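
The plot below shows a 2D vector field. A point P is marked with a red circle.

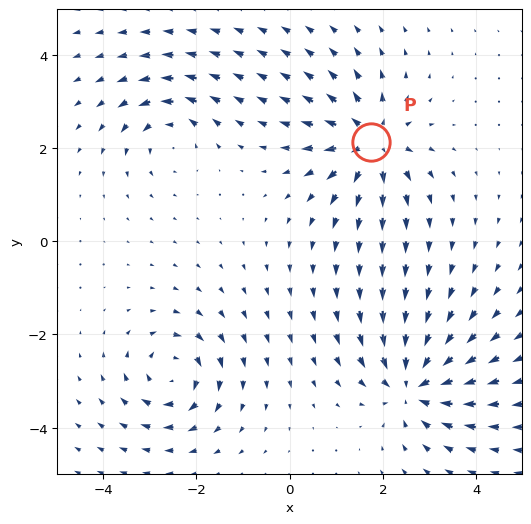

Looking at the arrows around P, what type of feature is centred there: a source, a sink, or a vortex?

source

At P (1.7, 2.1) the arrows spread outward. Divergence about +6, curl ≈0 — positive divergence with near-zero curl is a source.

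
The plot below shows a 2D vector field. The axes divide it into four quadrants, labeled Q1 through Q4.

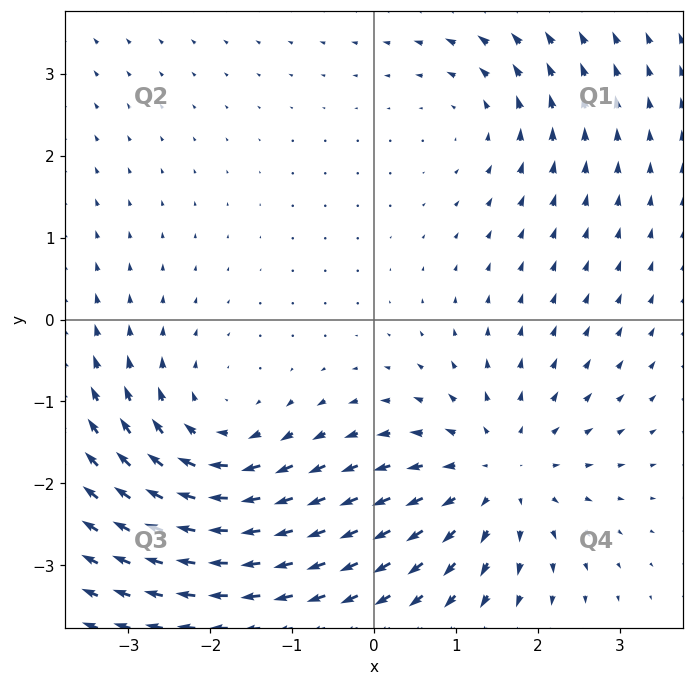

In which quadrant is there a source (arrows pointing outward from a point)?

The source sits at approximately (1.5, -1.9), which lies in quadrant Q4. The divergence there is about +4, positive as expected for a source.

Q4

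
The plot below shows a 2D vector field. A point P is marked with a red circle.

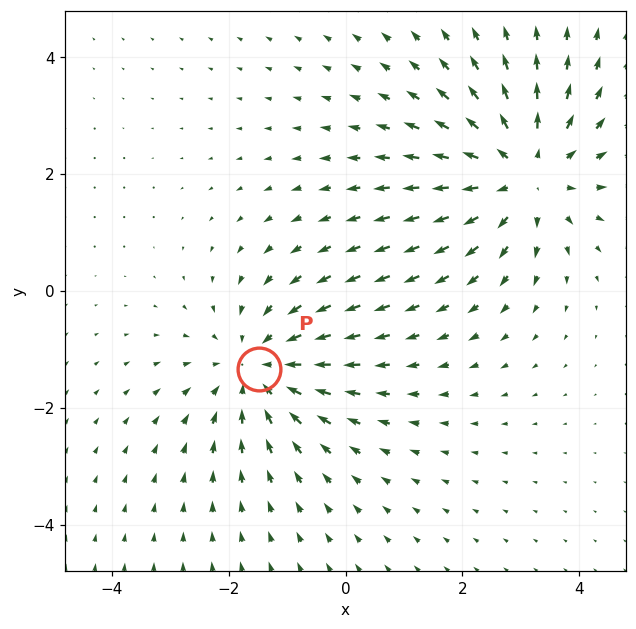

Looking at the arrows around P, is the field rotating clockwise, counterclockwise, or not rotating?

not rotating

Near P at (-1.5, -1.3) the arrows show no circulation. The curl there is ≈0.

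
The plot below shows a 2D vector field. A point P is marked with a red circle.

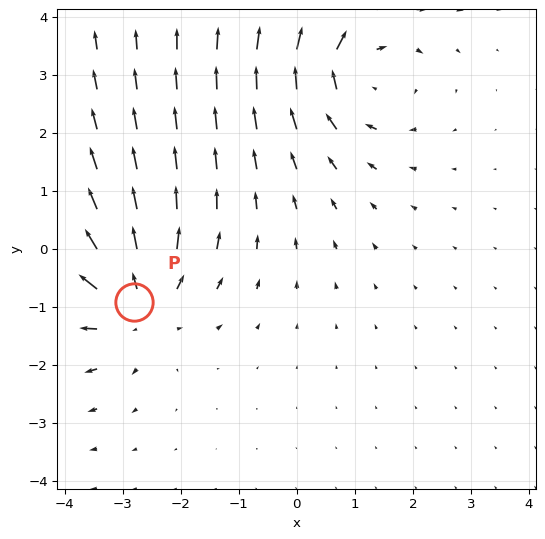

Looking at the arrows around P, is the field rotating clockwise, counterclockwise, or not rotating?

not rotating

Near P at (-2.8, -0.9) the arrows show no circulation. The curl there is ≈0.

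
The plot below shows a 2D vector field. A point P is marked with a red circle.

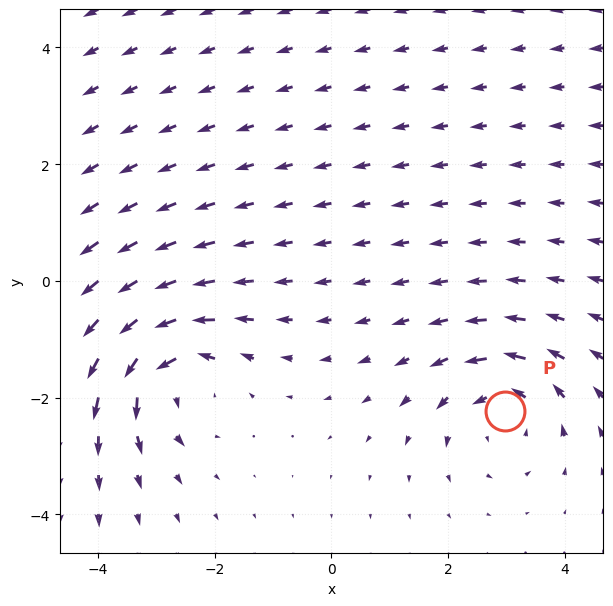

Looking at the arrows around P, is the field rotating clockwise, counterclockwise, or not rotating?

counterclockwise

Near P at (3.0, -2.2) the arrows circulate counterclockwise. The curl (z-component) there is about +3; positive curl means counterclockwise rotation.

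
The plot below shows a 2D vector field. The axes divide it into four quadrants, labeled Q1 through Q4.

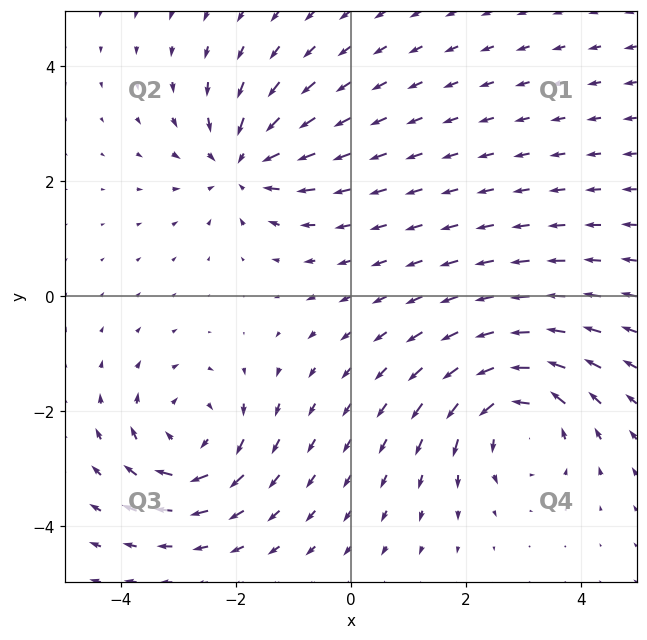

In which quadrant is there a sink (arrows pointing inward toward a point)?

The sink sits at approximately (-1.9, 2.3), which lies in quadrant Q2. The divergence there is about -5, negative as expected for a sink.

Q2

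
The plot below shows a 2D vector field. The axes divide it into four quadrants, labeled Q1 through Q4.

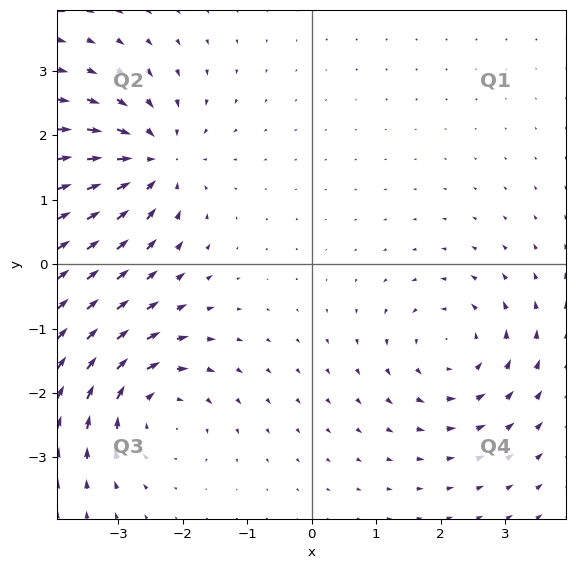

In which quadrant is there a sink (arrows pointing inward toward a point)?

The sink sits at approximately (-2.5, 1.6), which lies in quadrant Q2. The divergence there is about -6, negative as expected for a sink.

Q2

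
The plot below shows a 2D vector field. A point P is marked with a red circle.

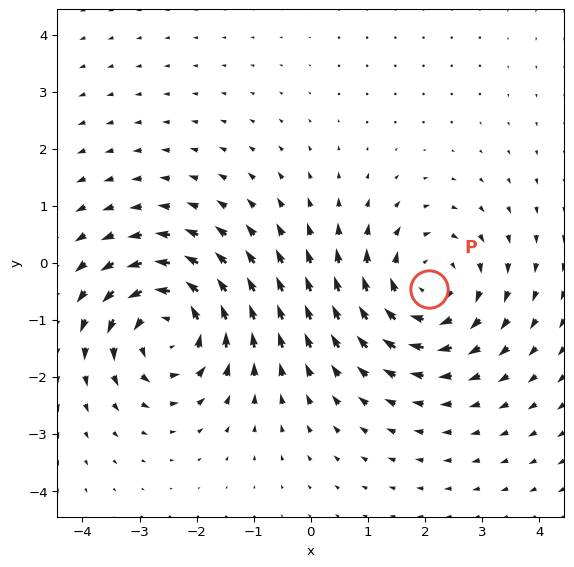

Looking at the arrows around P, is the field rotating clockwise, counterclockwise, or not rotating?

clockwise

Near P at (2.1, -0.4) the arrows circulate clockwise. The curl (z-component) there is about -3; negative curl means clockwise rotation.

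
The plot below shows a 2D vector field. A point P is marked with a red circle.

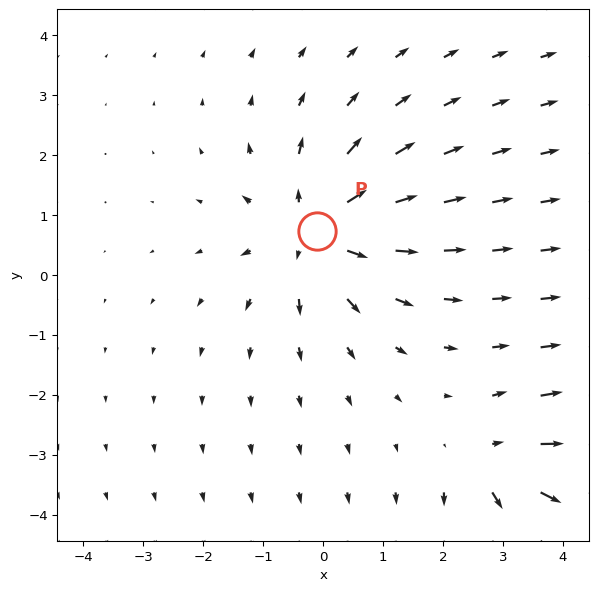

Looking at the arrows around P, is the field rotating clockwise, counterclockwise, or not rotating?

not rotating

Near P at (-0.1, 0.7) the arrows show no circulation. The curl there is ≈0.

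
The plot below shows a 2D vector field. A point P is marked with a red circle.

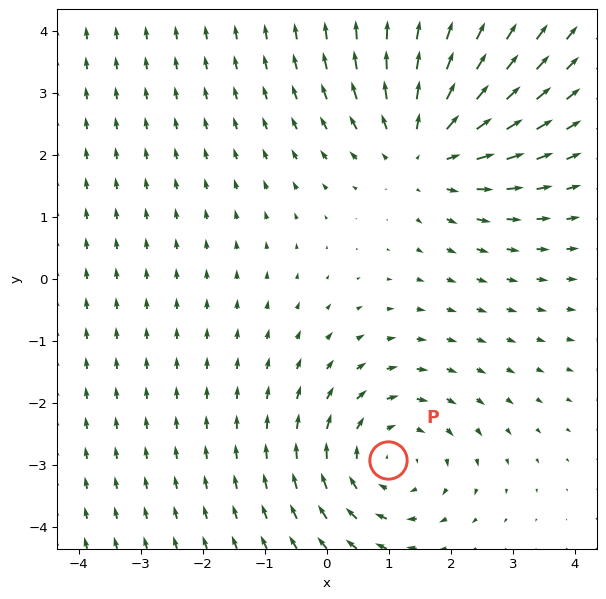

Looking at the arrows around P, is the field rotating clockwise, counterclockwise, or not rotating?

clockwise

Near P at (1.0, -2.9) the arrows circulate clockwise. The curl (z-component) there is about -3; negative curl means clockwise rotation.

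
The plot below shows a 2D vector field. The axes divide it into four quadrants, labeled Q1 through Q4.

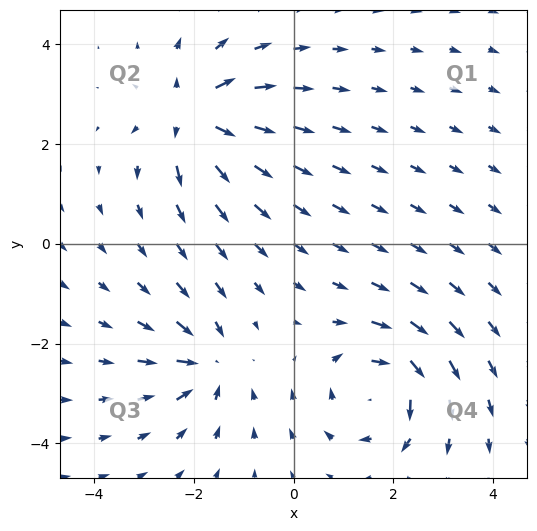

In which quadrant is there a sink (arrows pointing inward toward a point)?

Q3

The sink sits at approximately (-1.7, -2.4), which lies in quadrant Q3. The divergence there is about -5, negative as expected for a sink.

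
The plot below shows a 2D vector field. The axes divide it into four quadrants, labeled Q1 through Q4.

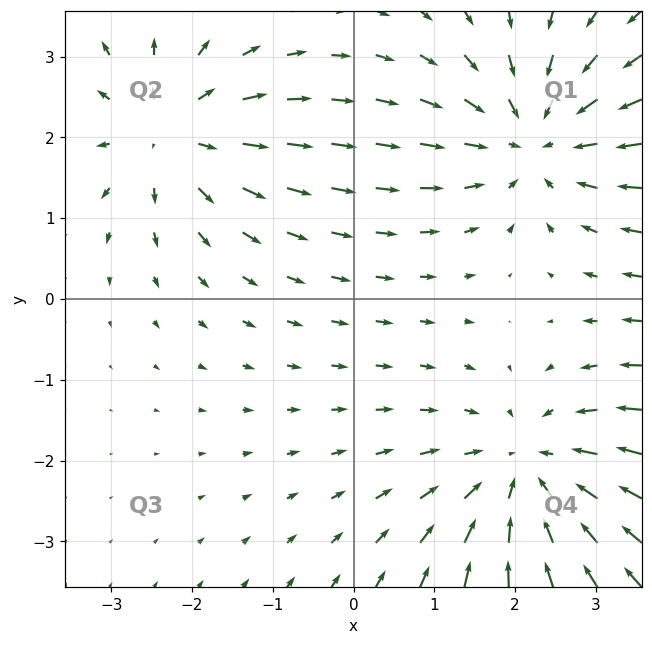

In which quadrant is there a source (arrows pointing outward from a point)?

Q2

The source sits at approximately (-2.3, 2.1), which lies in quadrant Q2. The divergence there is about +3, positive as expected for a source.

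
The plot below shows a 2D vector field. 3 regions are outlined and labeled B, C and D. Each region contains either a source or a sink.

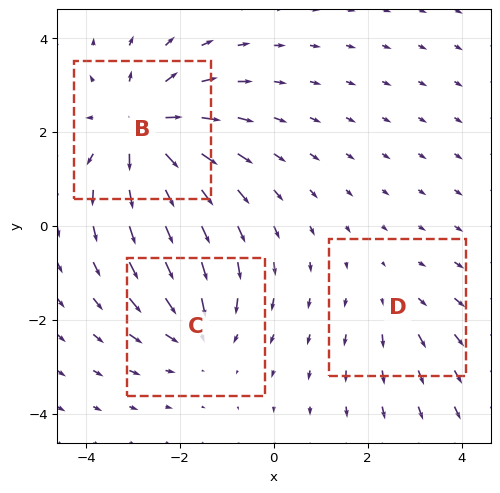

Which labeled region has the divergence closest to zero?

D

Divergence at each region's feature centre — B: about +4, C: about -3, D: about +2. Region D is closest to zero.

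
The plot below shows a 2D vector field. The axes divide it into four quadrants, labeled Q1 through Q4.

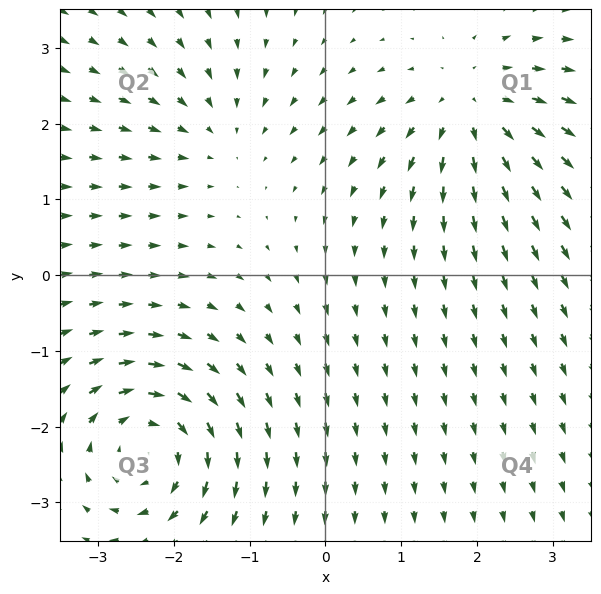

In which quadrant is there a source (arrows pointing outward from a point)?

The source sits at approximately (1.9, 2.2), which lies in quadrant Q1. The divergence there is about +4, positive as expected for a source.

Q1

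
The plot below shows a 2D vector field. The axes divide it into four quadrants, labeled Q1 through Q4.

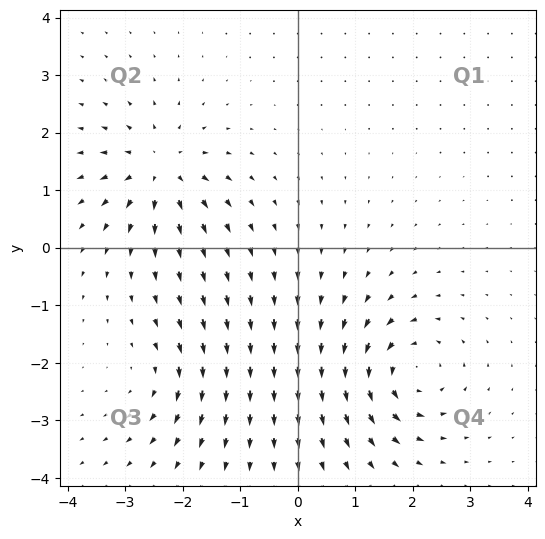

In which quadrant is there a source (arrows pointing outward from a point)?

Q2

The source sits at approximately (-2.4, 1.4), which lies in quadrant Q2. The divergence there is about +5, positive as expected for a source.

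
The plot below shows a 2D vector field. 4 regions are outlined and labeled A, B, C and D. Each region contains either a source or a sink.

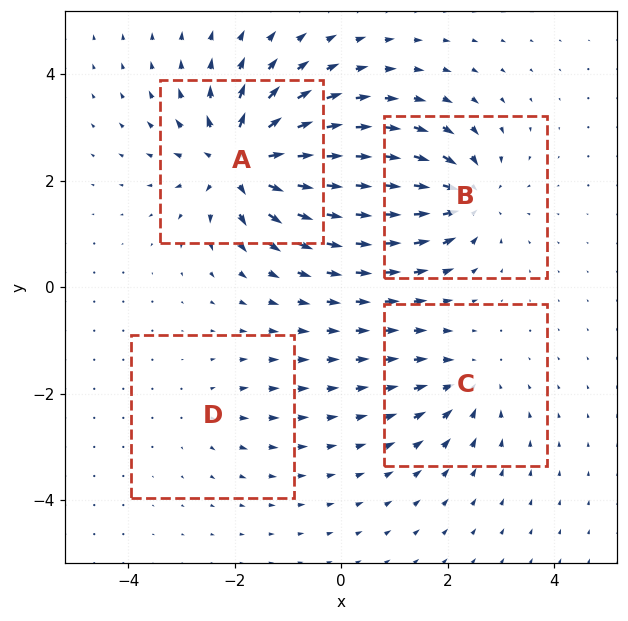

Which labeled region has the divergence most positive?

A

Divergence at each region's feature centre — A: about +9, B: about -6, C: about -4, D: about +2. Region A is most positive.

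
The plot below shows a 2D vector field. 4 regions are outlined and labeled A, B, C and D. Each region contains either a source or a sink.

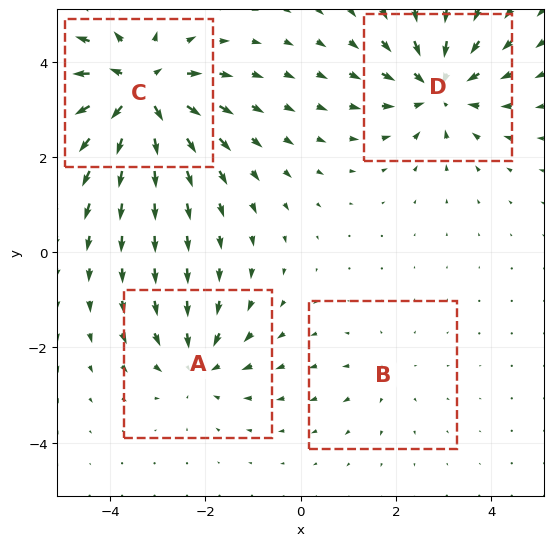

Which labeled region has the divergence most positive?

C

Divergence at each region's feature centre — A: about -4, B: about +2, C: about +7, D: about -5. Region C is most positive.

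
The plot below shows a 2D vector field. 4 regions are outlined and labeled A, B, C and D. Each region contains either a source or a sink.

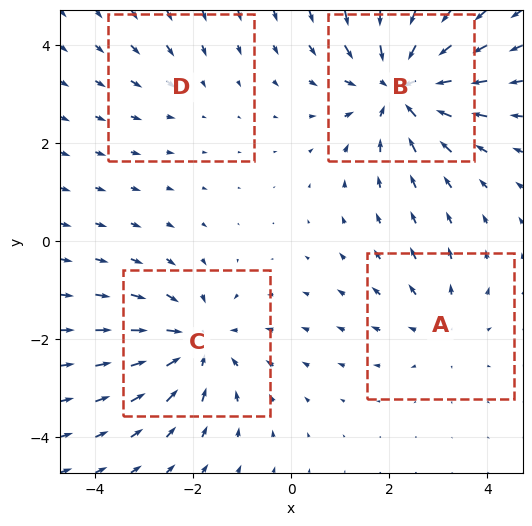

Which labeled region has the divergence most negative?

B

Divergence at each region's feature centre — A: about +3, B: about -6, C: about -5, D: about -2. Region B is most negative.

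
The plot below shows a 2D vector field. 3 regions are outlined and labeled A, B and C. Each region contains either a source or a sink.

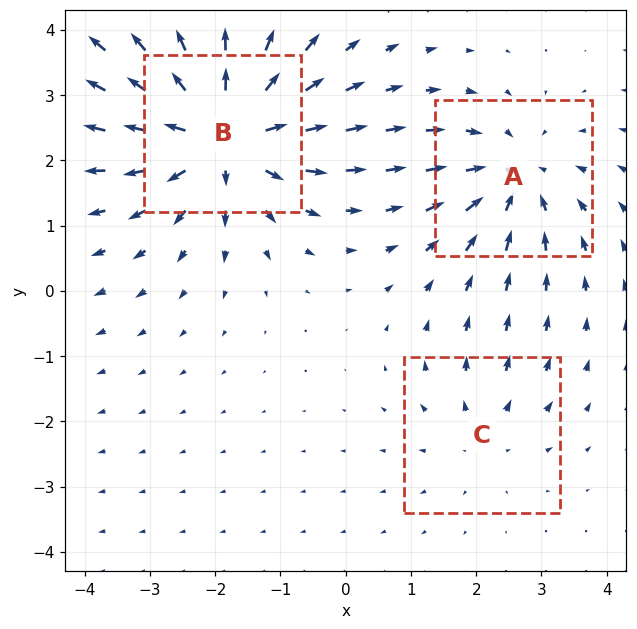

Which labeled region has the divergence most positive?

Divergence at each region's feature centre — A: about -3, B: about +5, C: about +2. Region B is most positive.

B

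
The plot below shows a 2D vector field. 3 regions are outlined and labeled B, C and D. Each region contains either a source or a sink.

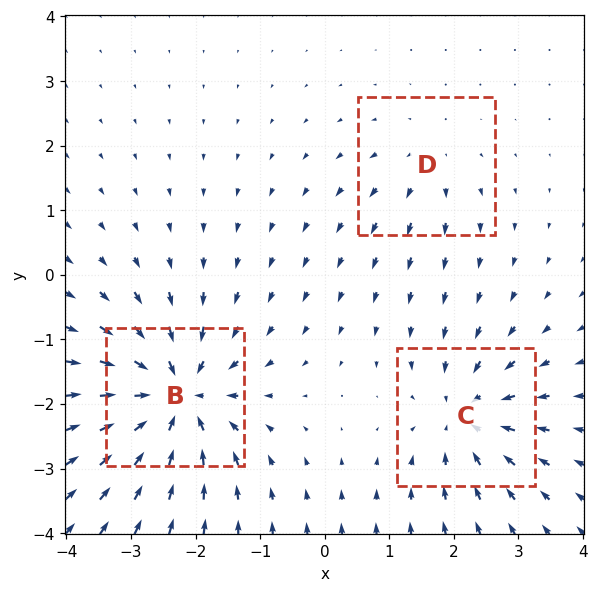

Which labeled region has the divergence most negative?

B

Divergence at each region's feature centre — B: about -6, C: about -4, D: about +2. Region B is most negative.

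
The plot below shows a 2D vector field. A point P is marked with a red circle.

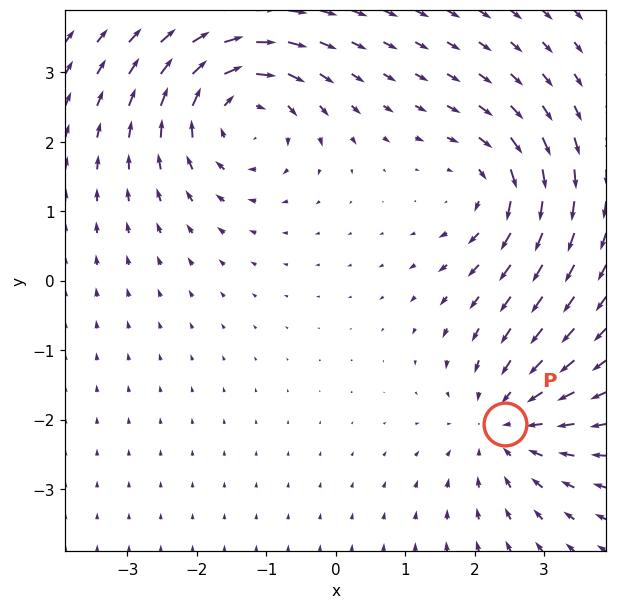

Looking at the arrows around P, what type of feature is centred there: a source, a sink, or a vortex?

At P (2.4, -2.1) the arrows converge inward. Divergence about -4, curl ≈0 — negative divergence with near-zero curl is a sink.

sink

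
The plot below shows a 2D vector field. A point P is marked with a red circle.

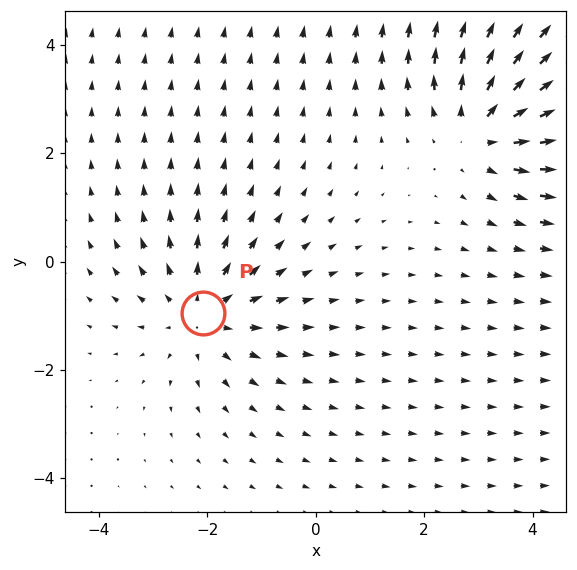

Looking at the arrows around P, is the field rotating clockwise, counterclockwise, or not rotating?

not rotating

Near P at (-2.1, -1.0) the arrows show no circulation. The curl there is ≈0.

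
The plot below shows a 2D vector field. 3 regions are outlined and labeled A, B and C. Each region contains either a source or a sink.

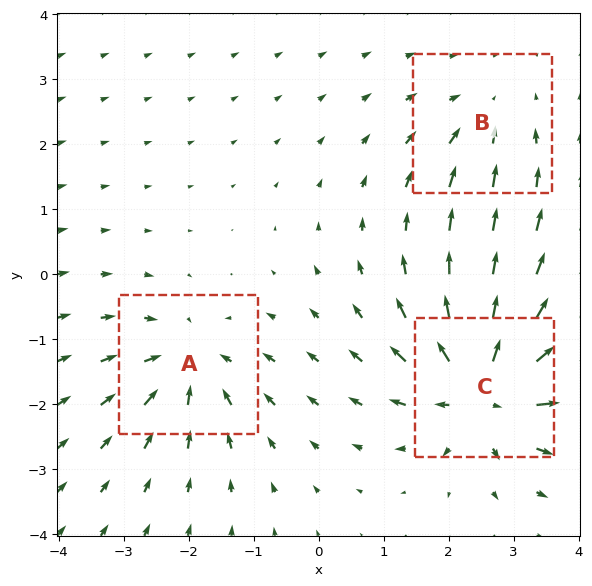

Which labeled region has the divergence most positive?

Divergence at each region's feature centre — A: about -4, B: about -2, C: about +6. Region C is most positive.

C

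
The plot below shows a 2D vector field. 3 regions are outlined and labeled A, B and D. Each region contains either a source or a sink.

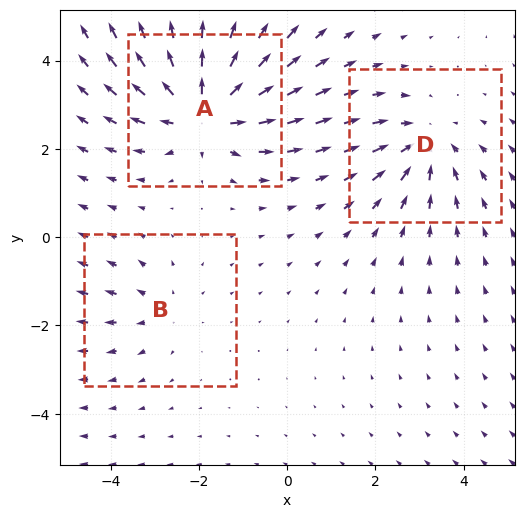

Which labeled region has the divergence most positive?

Divergence at each region's feature centre — A: about +4, B: about +2, D: about -3. Region A is most positive.

A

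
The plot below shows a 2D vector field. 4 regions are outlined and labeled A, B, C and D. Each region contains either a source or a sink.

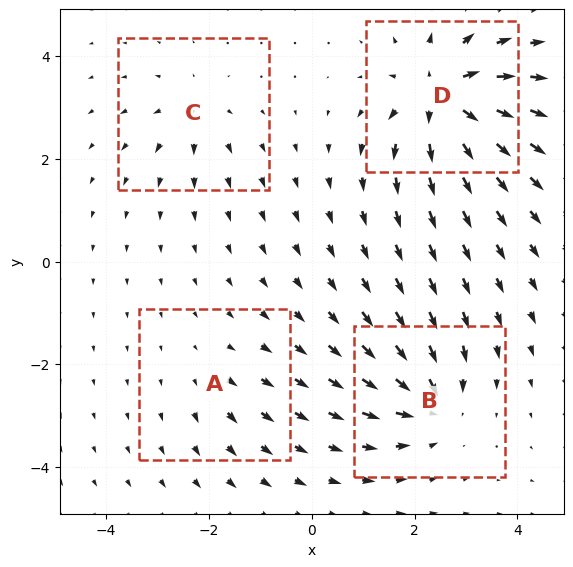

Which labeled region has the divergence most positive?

Divergence at each region's feature centre — A: about +3, B: about -6, C: about +4, D: about +9. Region D is most positive.

D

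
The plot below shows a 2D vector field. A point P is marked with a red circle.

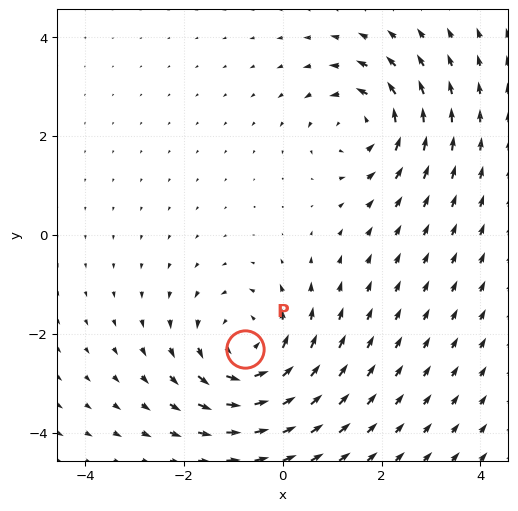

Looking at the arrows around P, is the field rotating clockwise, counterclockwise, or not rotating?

counterclockwise

Near P at (-0.8, -2.3) the arrows circulate counterclockwise. The curl (z-component) there is about +3; positive curl means counterclockwise rotation.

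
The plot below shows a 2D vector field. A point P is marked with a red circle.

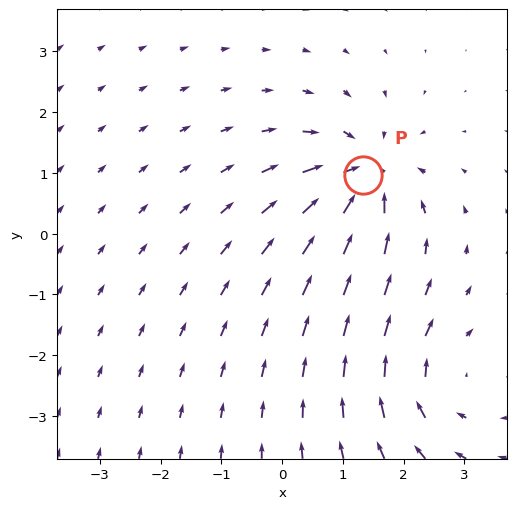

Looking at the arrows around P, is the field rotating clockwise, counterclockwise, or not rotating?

Near P at (1.3, 1.0) the arrows show no circulation. The curl there is ≈0.

not rotating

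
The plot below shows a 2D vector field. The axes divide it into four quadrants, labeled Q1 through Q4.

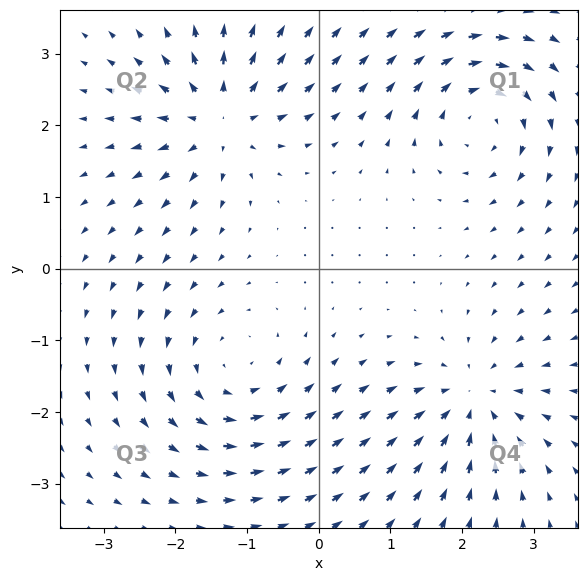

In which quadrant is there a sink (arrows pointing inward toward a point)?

The sink sits at approximately (2.2, -1.8), which lies in quadrant Q4. The divergence there is about -5, negative as expected for a sink.

Q4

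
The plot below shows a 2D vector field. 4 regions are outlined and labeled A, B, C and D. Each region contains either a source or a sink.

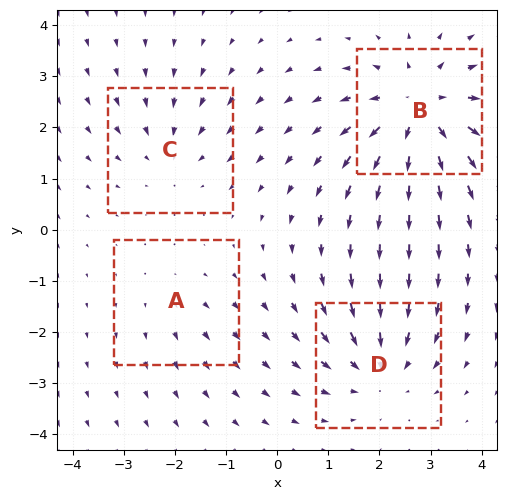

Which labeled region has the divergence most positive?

B

Divergence at each region's feature centre — A: about +2, B: about +7, C: about -3, D: about -5. Region B is most positive.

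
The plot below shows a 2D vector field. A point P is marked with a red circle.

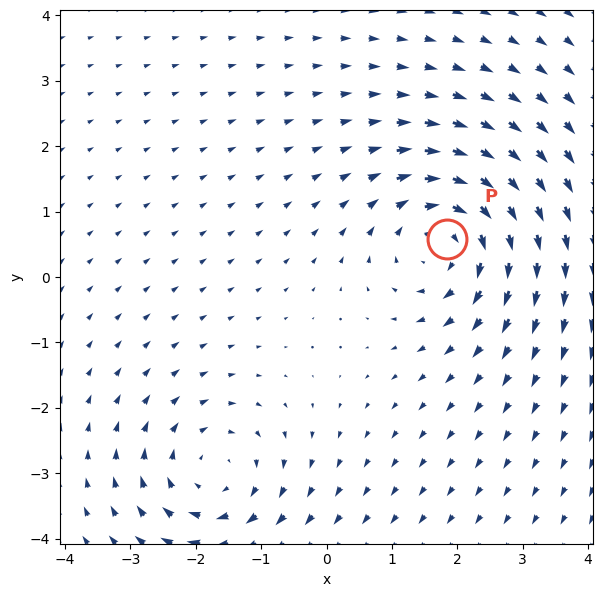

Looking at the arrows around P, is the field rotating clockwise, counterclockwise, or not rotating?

clockwise

Near P at (1.8, 0.6) the arrows circulate clockwise. The curl (z-component) there is about -5; negative curl means clockwise rotation.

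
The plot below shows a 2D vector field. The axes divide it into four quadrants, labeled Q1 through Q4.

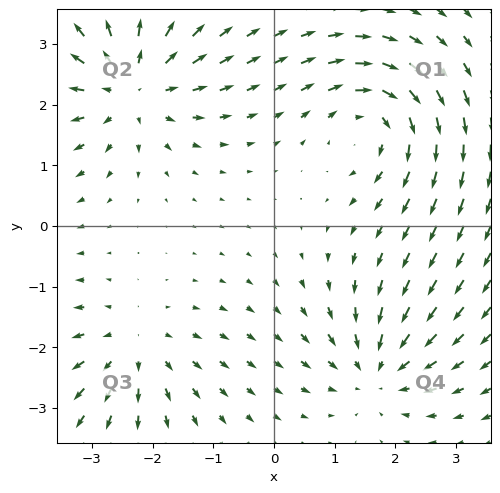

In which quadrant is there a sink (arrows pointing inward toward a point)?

Q4

The sink sits at approximately (1.7, -2.4), which lies in quadrant Q4. The divergence there is about -4, negative as expected for a sink.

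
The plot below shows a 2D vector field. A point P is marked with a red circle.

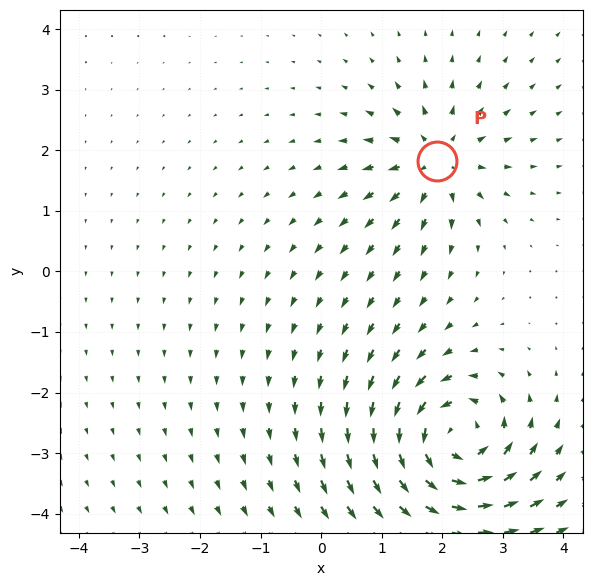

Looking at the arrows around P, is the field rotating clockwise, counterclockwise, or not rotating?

Near P at (1.9, 1.8) the arrows show no circulation. The curl there is ≈0.

not rotating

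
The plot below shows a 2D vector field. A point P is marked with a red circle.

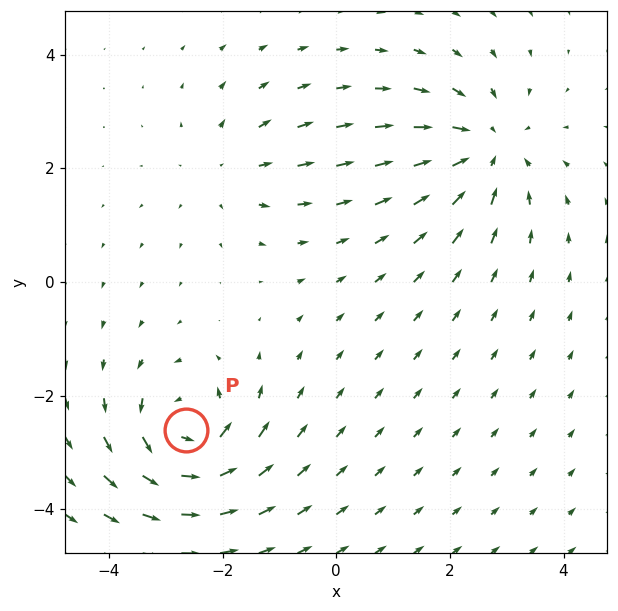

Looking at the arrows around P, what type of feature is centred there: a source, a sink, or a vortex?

vortex

At P (-2.6, -2.6) the arrows circulate counterclockwise. Divergence ≈0, curl about +6 — near-zero divergence with nonzero curl is a vortex.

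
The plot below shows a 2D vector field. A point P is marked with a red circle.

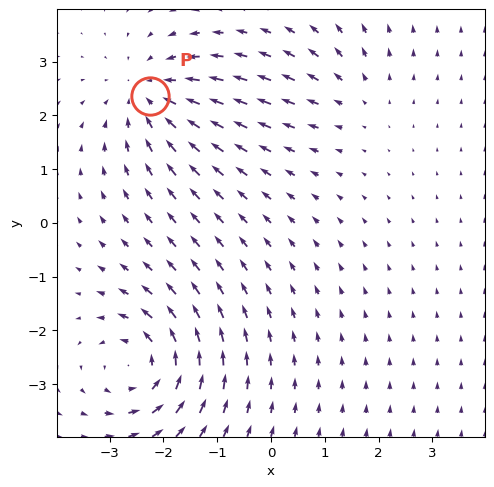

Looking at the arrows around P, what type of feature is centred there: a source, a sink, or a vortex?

At P (-2.3, 2.4) the arrows converge inward. Divergence about -4, curl ≈0 — negative divergence with near-zero curl is a sink.

sink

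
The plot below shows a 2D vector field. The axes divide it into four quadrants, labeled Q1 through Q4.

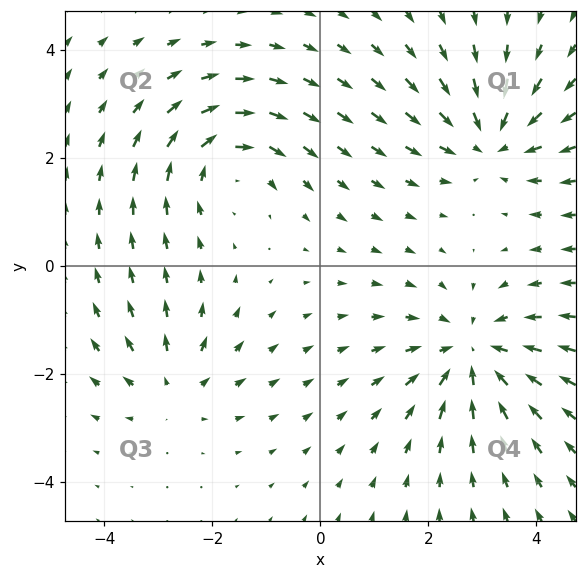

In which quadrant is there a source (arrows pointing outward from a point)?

The source sits at approximately (-2.7, -2.2), which lies in quadrant Q3. The divergence there is about +3, positive as expected for a source.

Q3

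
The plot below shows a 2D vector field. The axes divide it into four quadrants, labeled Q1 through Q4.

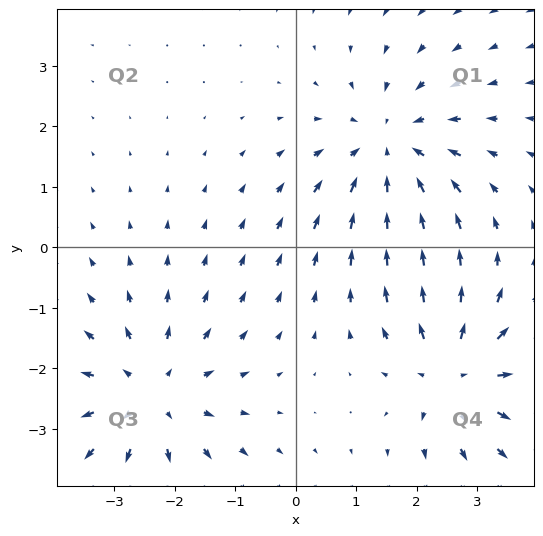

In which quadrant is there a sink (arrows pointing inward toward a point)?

The sink sits at approximately (1.6, 1.6), which lies in quadrant Q1. The divergence there is about -4, negative as expected for a sink.

Q1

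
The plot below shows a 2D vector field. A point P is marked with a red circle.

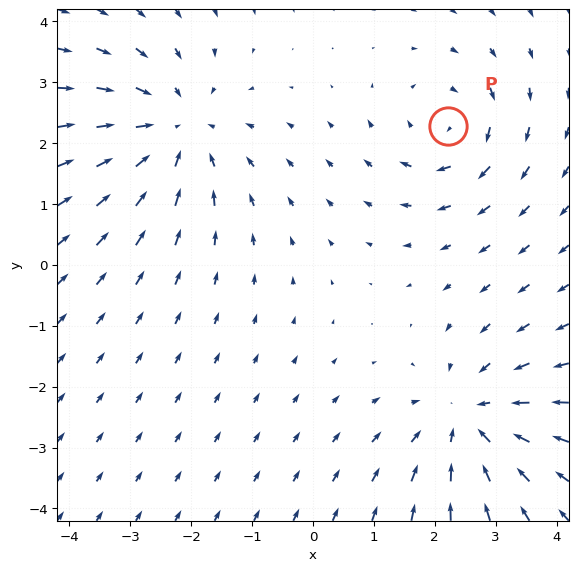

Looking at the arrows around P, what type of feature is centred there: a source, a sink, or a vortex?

At P (2.2, 2.3) the arrows circulate clockwise. Divergence ≈0, curl about -3 — near-zero divergence with nonzero curl is a vortex.

vortex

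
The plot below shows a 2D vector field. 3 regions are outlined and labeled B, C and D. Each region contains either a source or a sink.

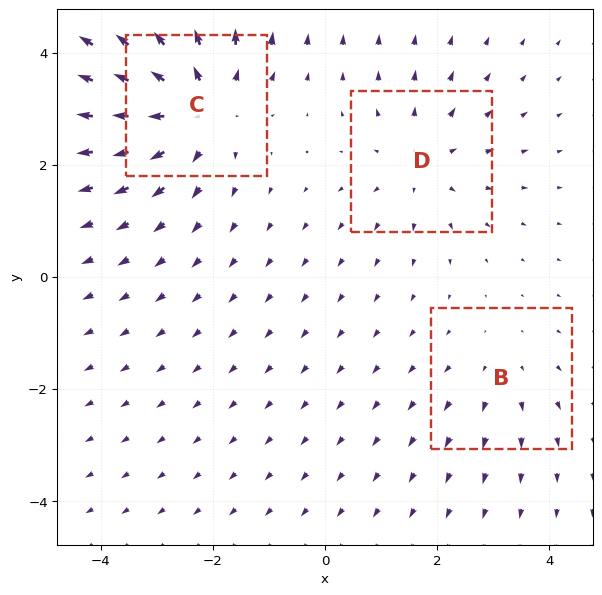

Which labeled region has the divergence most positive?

Divergence at each region's feature centre — B: about +2, C: about +5, D: about +3. Region C is most positive.

C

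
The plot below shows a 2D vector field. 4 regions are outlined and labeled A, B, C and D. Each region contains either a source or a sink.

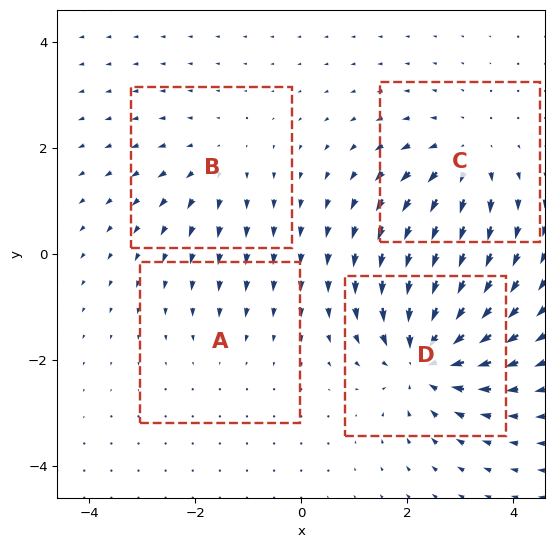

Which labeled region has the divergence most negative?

D

Divergence at each region's feature centre — A: about -2, B: about +3, C: about +5, D: about -7. Region D is most negative.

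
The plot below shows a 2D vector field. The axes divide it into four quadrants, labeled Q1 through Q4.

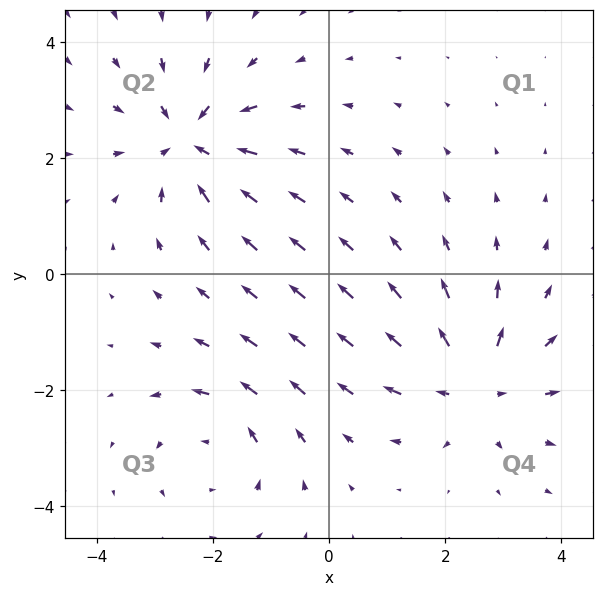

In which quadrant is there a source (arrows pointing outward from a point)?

Q4

The source sits at approximately (2.5, -1.9), which lies in quadrant Q4. The divergence there is about +5, positive as expected for a source.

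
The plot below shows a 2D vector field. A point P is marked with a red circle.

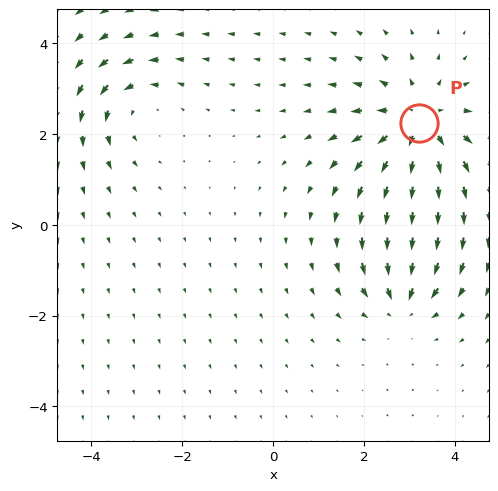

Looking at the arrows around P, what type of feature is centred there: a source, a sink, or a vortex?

source

At P (3.2, 2.2) the arrows spread outward. Divergence about +4, curl ≈0 — positive divergence with near-zero curl is a source.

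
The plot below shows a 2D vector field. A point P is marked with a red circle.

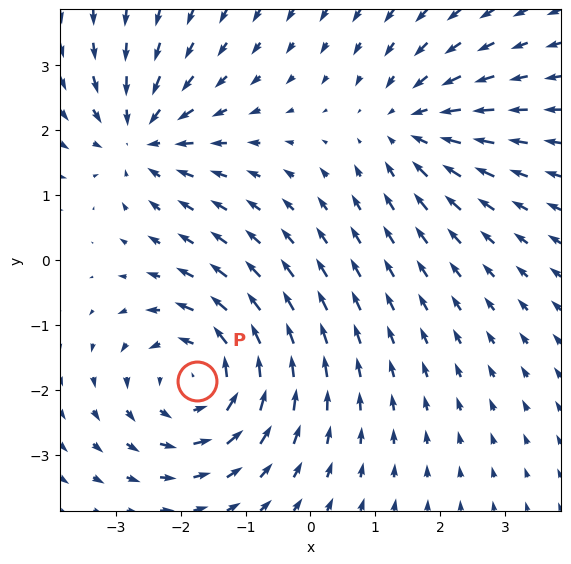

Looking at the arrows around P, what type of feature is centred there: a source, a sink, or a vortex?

vortex

At P (-1.7, -1.9) the arrows circulate counterclockwise. Divergence ≈0, curl about +5 — near-zero divergence with nonzero curl is a vortex.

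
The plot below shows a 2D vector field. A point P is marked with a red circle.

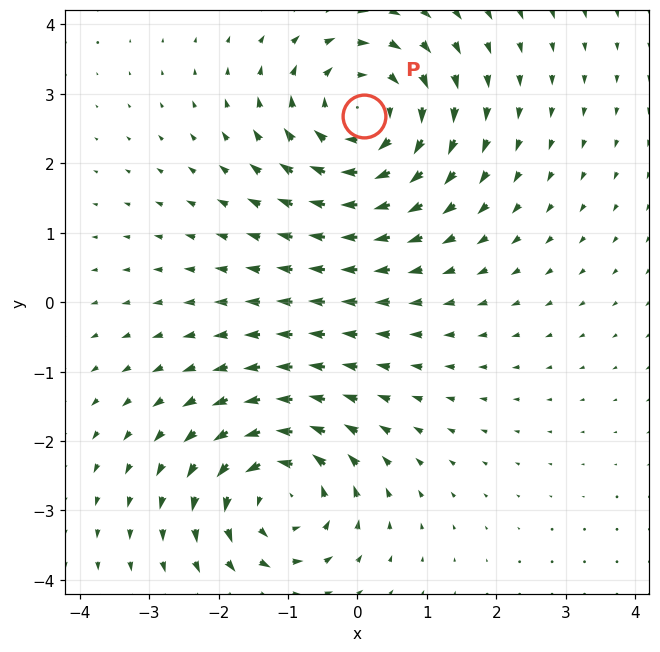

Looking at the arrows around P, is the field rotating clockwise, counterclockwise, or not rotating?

clockwise

Near P at (0.1, 2.7) the arrows circulate clockwise. The curl (z-component) there is about -4; negative curl means clockwise rotation.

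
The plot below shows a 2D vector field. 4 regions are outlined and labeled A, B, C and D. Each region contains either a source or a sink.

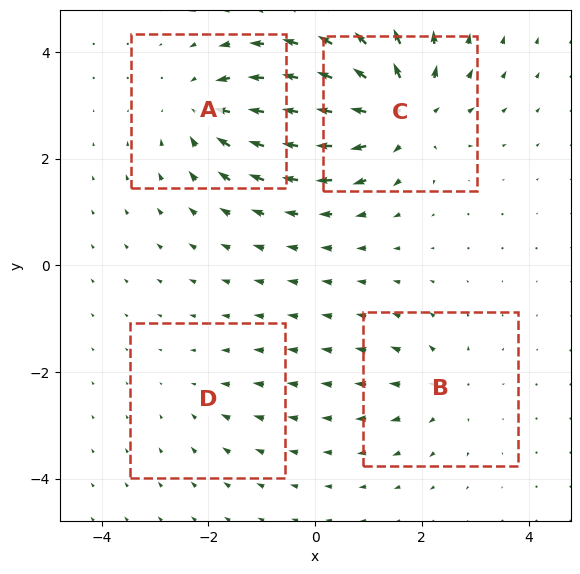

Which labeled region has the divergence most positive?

Divergence at each region's feature centre — A: about -5, B: about +4, C: about +7, D: about -2. Region C is most positive.

C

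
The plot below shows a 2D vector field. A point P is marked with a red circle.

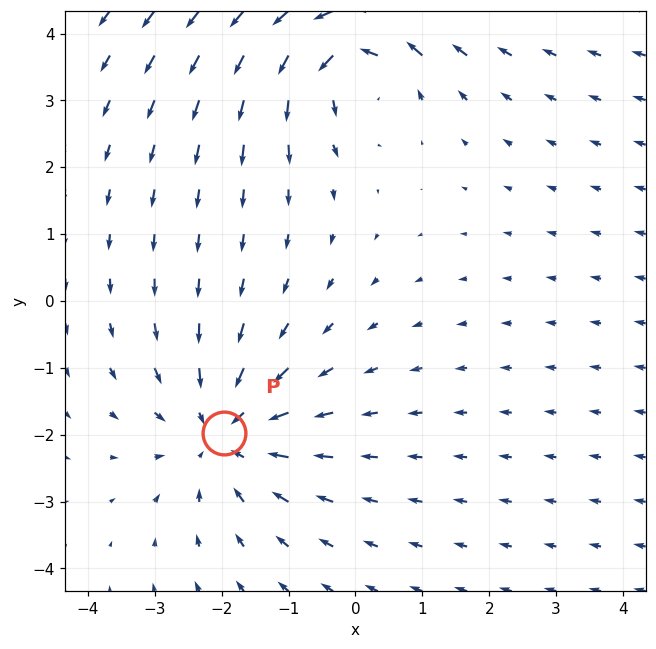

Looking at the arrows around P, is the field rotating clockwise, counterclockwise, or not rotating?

not rotating

Near P at (-2.0, -2.0) the arrows show no circulation. The curl there is ≈0.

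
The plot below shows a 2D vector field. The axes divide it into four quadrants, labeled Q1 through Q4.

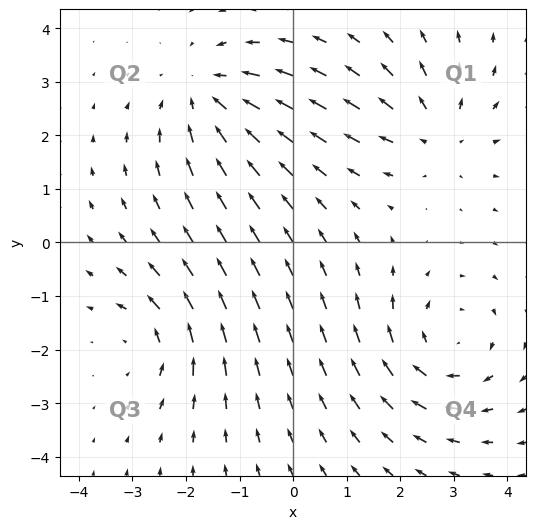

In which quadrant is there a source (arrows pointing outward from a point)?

The source sits at approximately (2.7, 2.1), which lies in quadrant Q1. The divergence there is about +3, positive as expected for a source.

Q1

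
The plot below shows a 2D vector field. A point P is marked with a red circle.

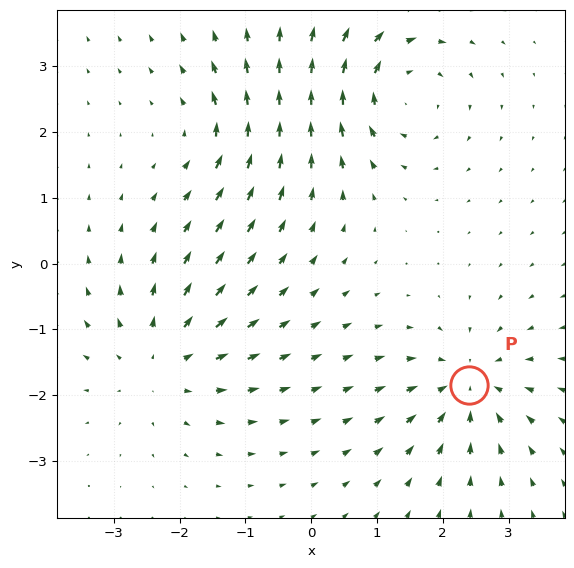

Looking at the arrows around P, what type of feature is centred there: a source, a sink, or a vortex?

sink

At P (2.4, -1.9) the arrows converge inward. Divergence about -5, curl ≈0 — negative divergence with near-zero curl is a sink.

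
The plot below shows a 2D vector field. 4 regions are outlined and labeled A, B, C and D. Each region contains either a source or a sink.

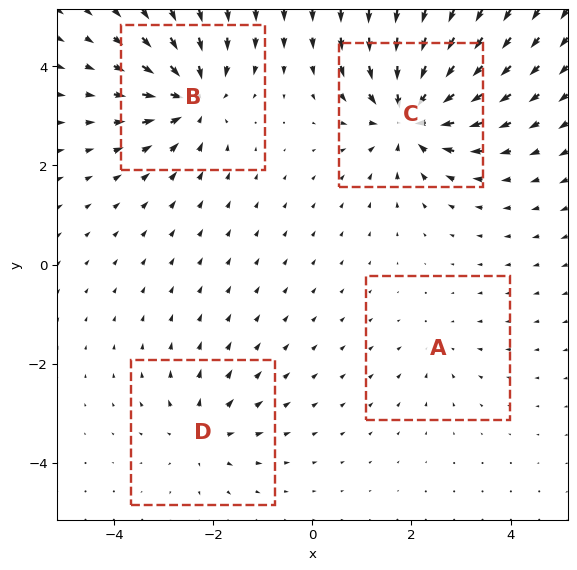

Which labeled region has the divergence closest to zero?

Divergence at each region's feature centre — A: about -2, B: about -6, C: about -8, D: about +4. Region A is closest to zero.

A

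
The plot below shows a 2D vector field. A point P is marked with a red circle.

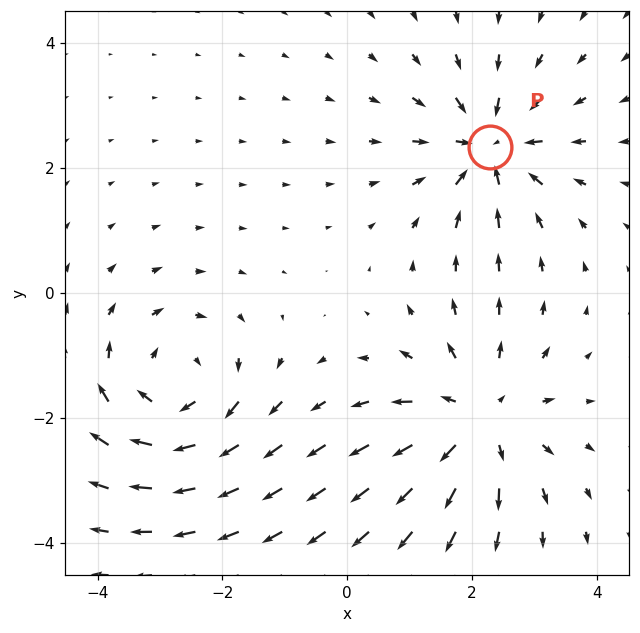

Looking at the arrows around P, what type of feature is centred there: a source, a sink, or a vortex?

At P (2.3, 2.3) the arrows converge inward. Divergence about -5, curl ≈0 — negative divergence with near-zero curl is a sink.

sink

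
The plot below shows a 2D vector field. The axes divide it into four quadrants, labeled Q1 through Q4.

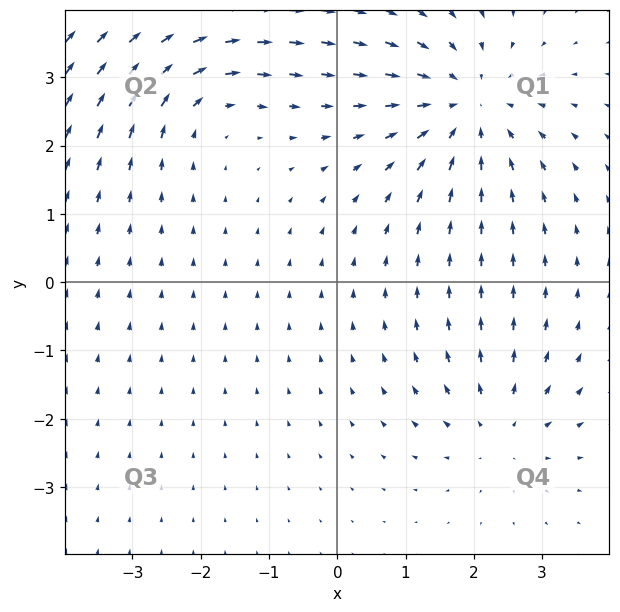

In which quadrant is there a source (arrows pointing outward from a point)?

Q4

The source sits at approximately (2.4, -2.1), which lies in quadrant Q4. The divergence there is about +3, positive as expected for a source.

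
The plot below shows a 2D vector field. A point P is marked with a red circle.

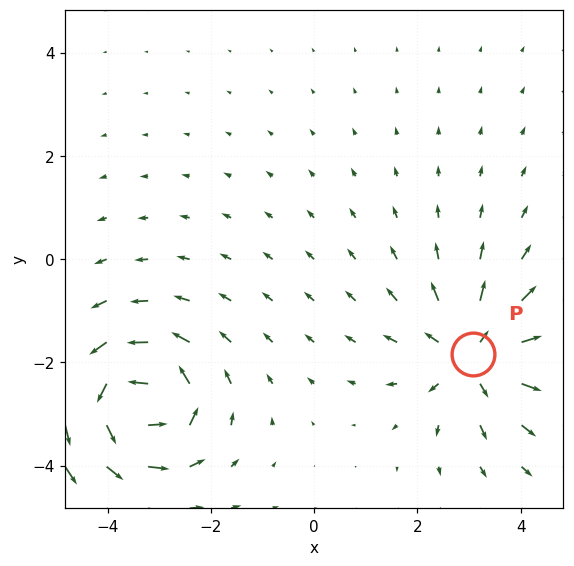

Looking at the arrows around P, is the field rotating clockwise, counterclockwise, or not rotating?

Near P at (3.1, -1.8) the arrows show no circulation. The curl there is ≈0.

not rotating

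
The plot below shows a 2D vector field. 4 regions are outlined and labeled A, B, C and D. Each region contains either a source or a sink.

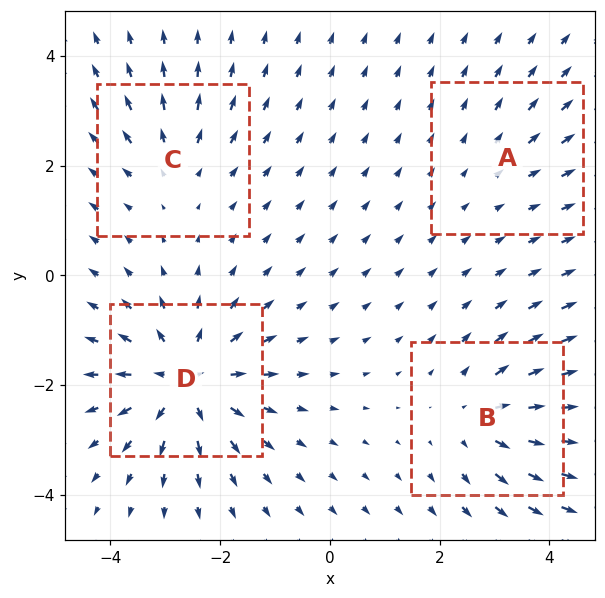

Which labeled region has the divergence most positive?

D

Divergence at each region's feature centre — A: about +2, B: about +5, C: about +3, D: about +7. Region D is most positive.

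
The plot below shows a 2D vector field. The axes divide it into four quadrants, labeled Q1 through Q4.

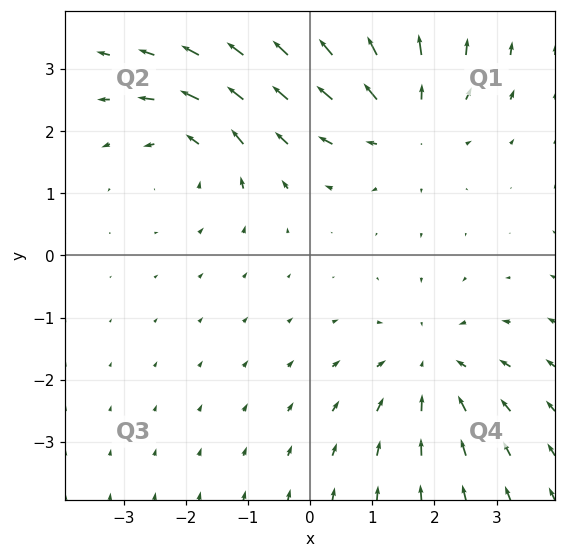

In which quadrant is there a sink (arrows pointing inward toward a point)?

Q4

The sink sits at approximately (1.9, -1.8), which lies in quadrant Q4. The divergence there is about -3, negative as expected for a sink.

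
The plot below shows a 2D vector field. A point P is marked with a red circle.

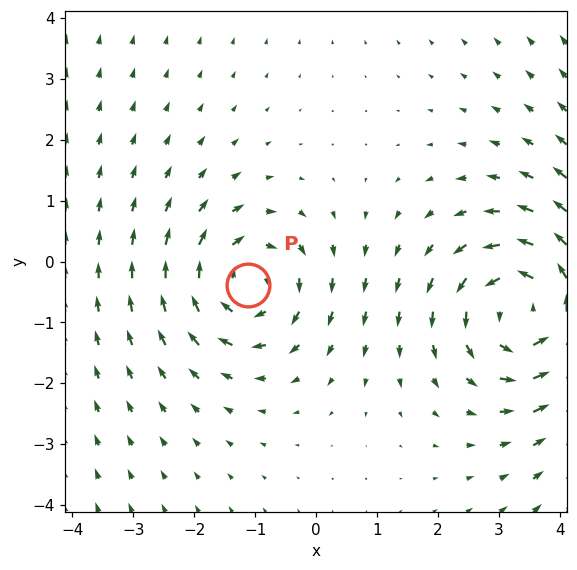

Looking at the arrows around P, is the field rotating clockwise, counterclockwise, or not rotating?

clockwise

Near P at (-1.1, -0.4) the arrows circulate clockwise. The curl (z-component) there is about -4; negative curl means clockwise rotation.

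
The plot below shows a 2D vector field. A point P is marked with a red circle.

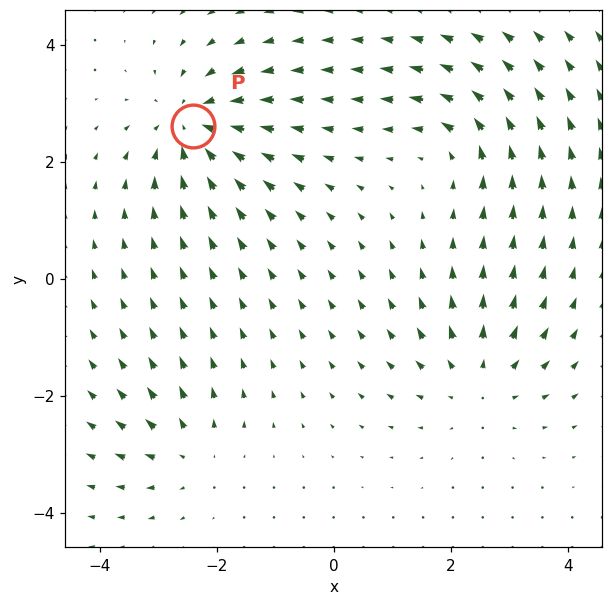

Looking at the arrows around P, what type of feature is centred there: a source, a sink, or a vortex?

sink

At P (-2.4, 2.6) the arrows converge inward. Divergence about -5, curl ≈0 — negative divergence with near-zero curl is a sink.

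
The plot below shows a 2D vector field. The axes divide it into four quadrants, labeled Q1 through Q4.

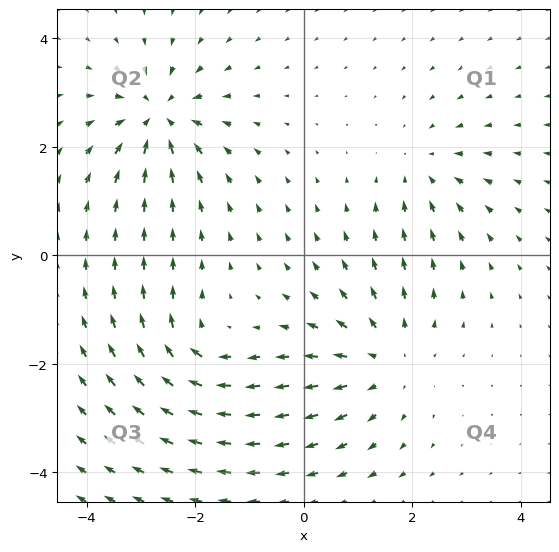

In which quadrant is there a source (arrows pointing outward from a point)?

The source sits at approximately (1.5, -1.9), which lies in quadrant Q4. The divergence there is about +4, positive as expected for a source.

Q4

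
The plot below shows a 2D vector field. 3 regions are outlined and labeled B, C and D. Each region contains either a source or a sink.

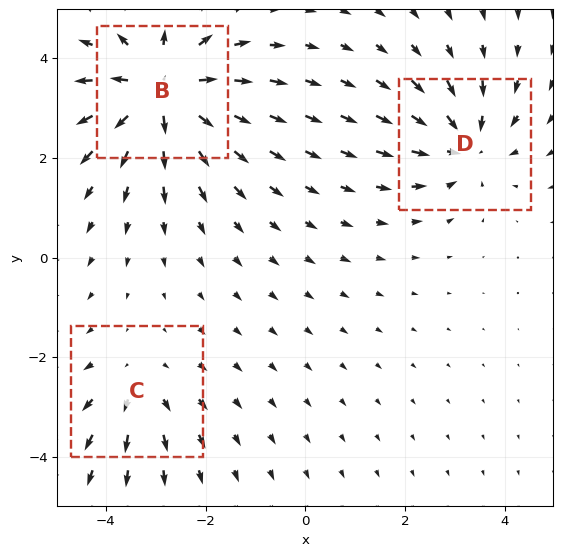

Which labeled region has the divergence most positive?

Divergence at each region's feature centre — B: about +5, C: about +2, D: about -3. Region B is most positive.

B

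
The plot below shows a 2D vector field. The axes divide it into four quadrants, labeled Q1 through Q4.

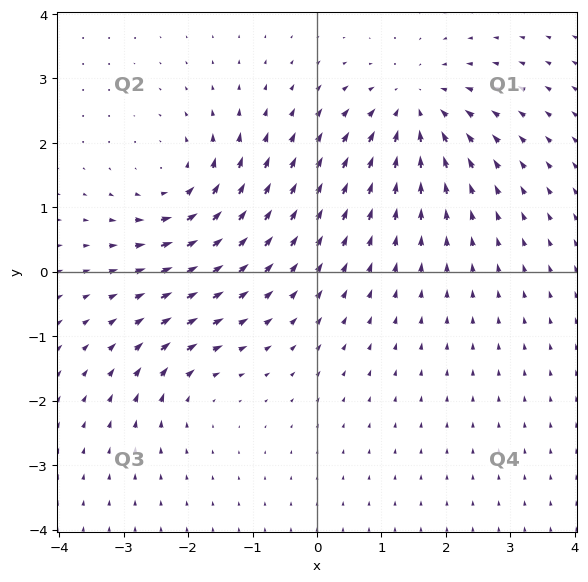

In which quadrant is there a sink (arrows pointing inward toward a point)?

The sink sits at approximately (1.5, 2.5), which lies in quadrant Q1. The divergence there is about -5, negative as expected for a sink.

Q1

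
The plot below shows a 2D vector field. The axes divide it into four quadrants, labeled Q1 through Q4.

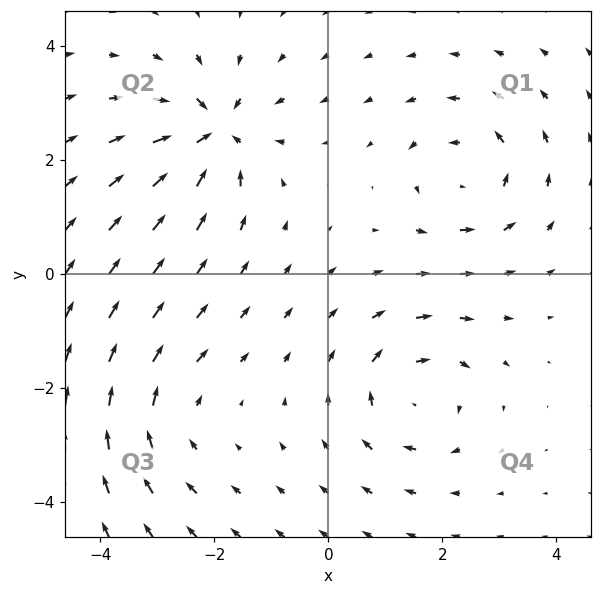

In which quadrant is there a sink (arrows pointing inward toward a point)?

The sink sits at approximately (-2.0, 2.5), which lies in quadrant Q2. The divergence there is about -6, negative as expected for a sink.

Q2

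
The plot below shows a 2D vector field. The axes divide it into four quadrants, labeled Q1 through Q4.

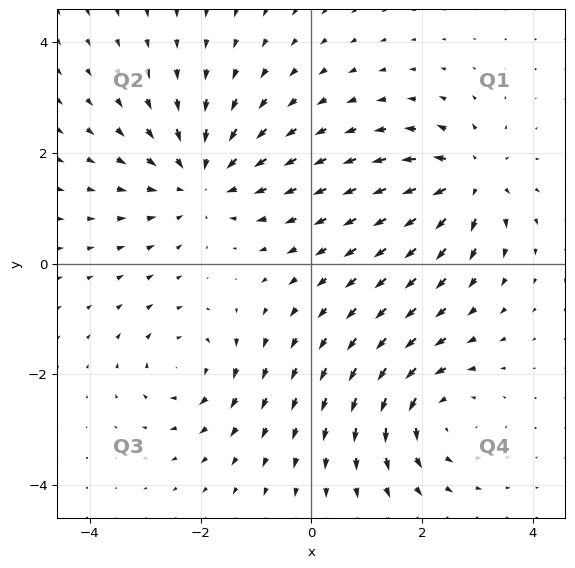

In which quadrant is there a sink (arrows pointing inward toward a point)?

Q2

The sink sits at approximately (-2.0, 1.5), which lies in quadrant Q2. The divergence there is about -4, negative as expected for a sink.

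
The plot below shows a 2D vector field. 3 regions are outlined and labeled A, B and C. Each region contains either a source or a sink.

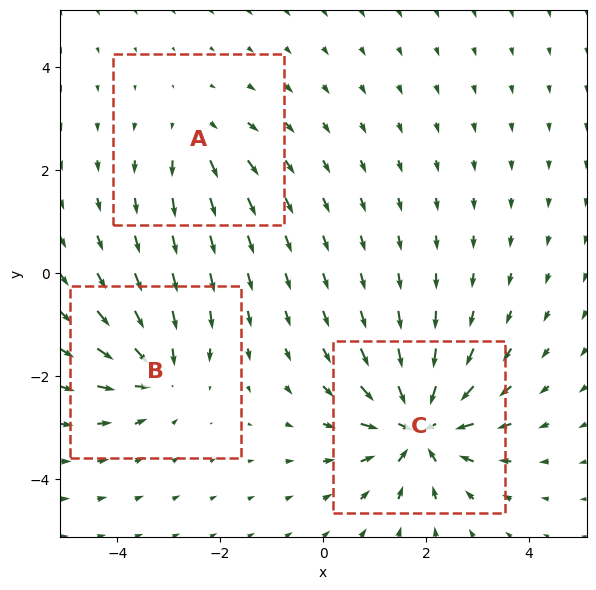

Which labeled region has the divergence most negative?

C

Divergence at each region's feature centre — A: about +3, B: about -4, C: about -6. Region C is most negative.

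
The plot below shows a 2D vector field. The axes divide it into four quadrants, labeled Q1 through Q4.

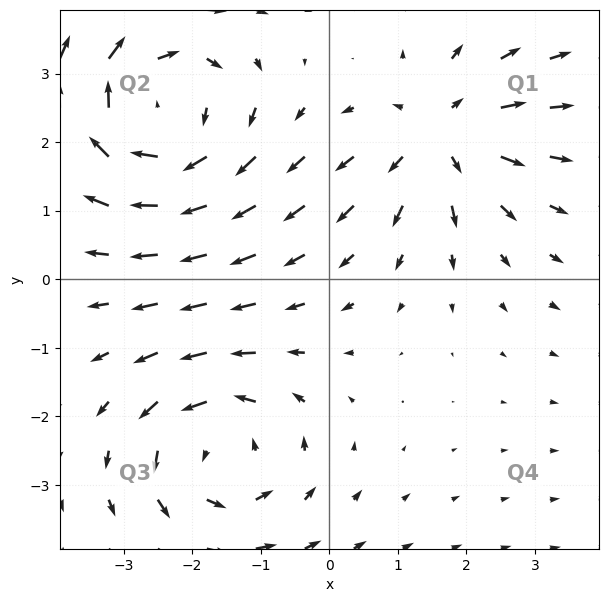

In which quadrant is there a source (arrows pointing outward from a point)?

Q1

The source sits at approximately (1.6, 2.1), which lies in quadrant Q1. The divergence there is about +4, positive as expected for a source.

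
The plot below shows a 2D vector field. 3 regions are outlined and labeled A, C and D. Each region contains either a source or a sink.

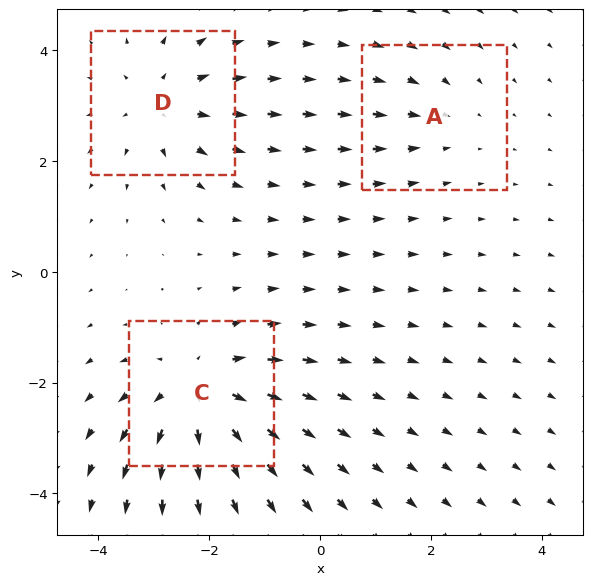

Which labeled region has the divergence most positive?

Divergence at each region's feature centre — A: about -2, C: about +4, D: about +3. Region C is most positive.

C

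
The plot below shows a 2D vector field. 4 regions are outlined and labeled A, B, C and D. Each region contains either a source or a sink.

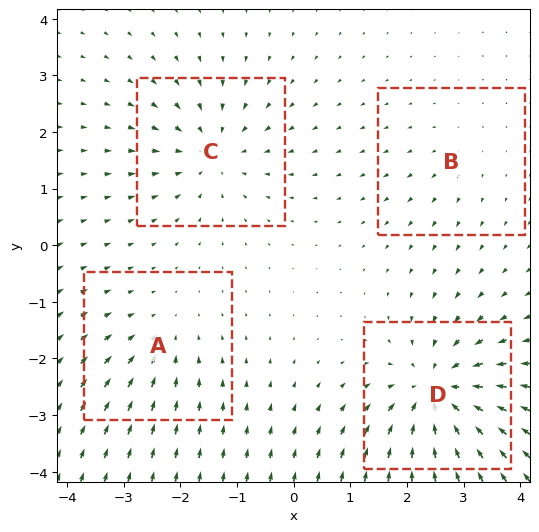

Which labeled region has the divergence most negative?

D

Divergence at each region's feature centre — A: about -3, B: about +2, C: about -5, D: about -8. Region D is most negative.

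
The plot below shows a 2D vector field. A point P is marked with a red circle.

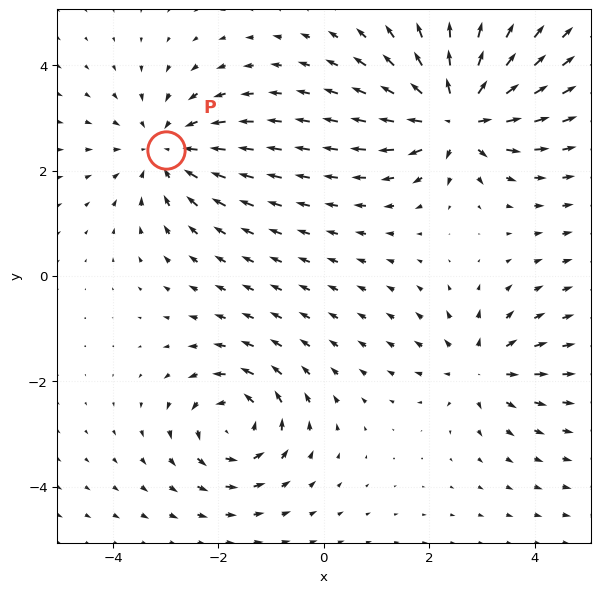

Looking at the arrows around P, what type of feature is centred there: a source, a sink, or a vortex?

At P (-3.0, 2.4) the arrows converge inward. Divergence about -3, curl ≈0 — negative divergence with near-zero curl is a sink.

sink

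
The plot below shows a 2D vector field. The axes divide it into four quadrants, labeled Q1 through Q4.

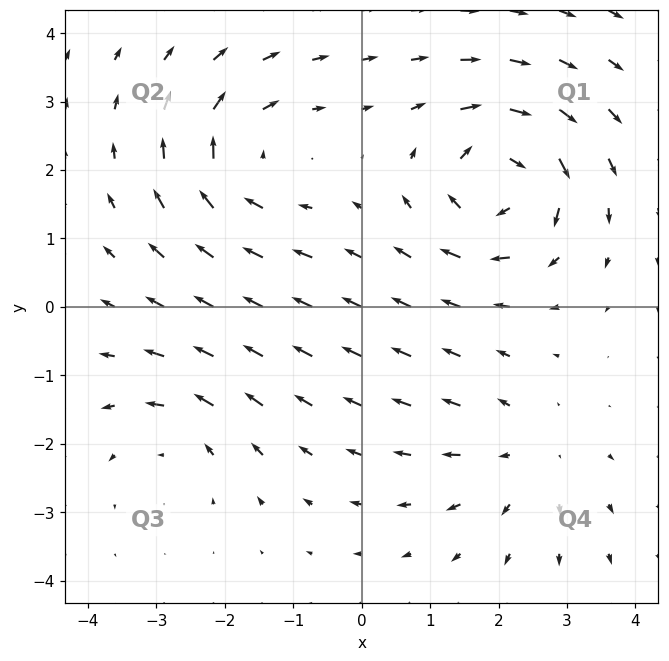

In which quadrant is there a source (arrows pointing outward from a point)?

Q4

The source sits at approximately (2.4, -2.2), which lies in quadrant Q4. The divergence there is about +3, positive as expected for a source.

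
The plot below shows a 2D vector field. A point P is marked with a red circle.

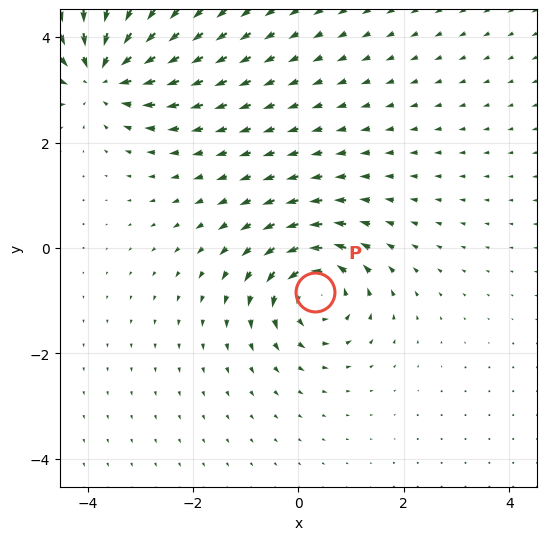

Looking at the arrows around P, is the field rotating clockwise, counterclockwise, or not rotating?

counterclockwise

Near P at (0.3, -0.8) the arrows circulate counterclockwise. The curl (z-component) there is about +4; positive curl means counterclockwise rotation.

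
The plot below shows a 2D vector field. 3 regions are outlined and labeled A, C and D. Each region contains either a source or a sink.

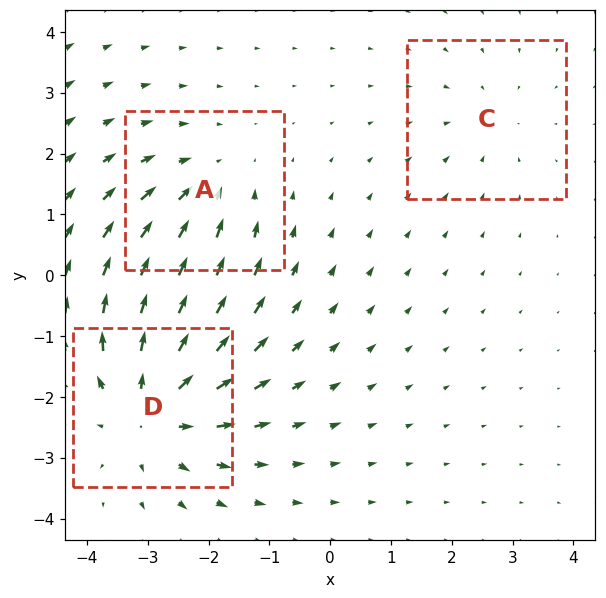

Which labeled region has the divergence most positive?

D

Divergence at each region's feature centre — A: about -3, C: about -2, D: about +4. Region D is most positive.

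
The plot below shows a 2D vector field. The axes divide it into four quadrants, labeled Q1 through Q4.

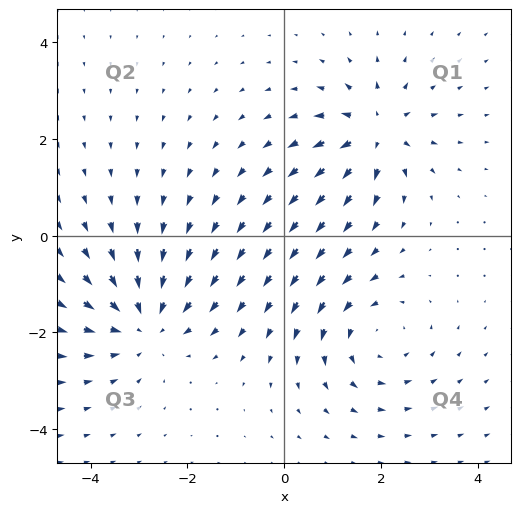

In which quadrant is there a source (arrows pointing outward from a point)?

Q1

The source sits at approximately (1.9, 2.1), which lies in quadrant Q1. The divergence there is about +4, positive as expected for a source.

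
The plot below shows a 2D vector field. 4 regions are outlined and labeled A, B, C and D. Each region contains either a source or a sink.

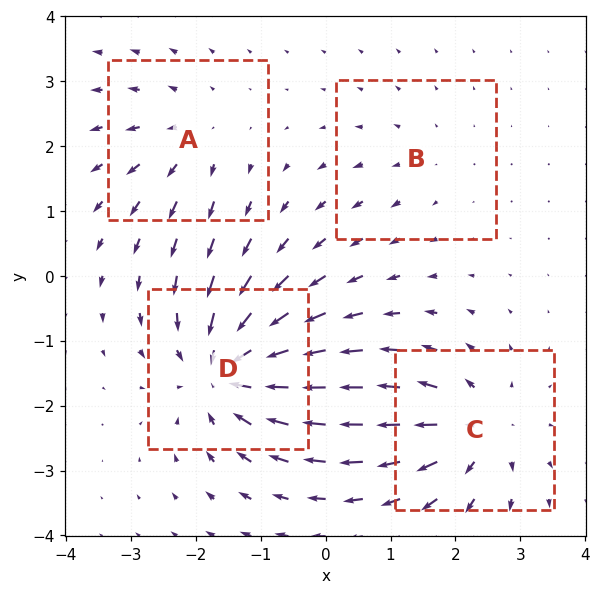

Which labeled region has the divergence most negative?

Divergence at each region's feature centre — A: about +4, B: about +2, C: about +5, D: about -7. Region D is most negative.

D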